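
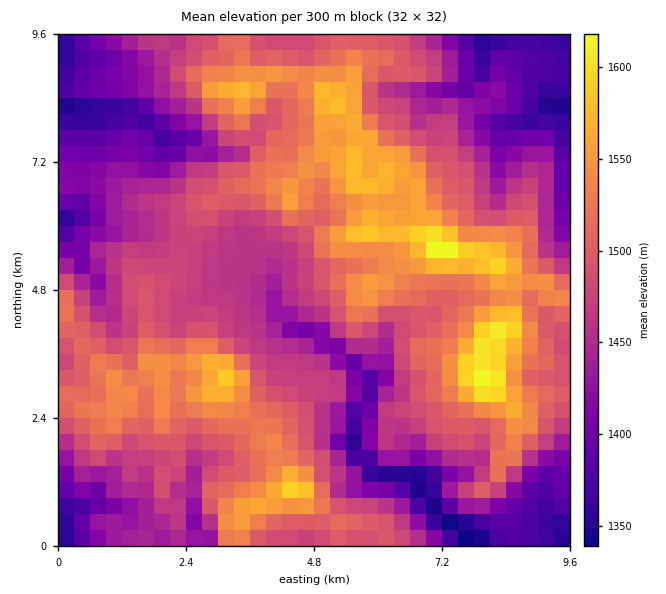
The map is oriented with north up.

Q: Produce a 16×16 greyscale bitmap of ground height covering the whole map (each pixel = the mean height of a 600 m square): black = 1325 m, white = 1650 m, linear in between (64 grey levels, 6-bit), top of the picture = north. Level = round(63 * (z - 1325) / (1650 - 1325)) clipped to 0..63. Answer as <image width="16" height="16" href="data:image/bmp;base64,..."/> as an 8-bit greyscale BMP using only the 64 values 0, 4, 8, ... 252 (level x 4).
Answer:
<image width="16" height="16" href="data:image/bmp;base64,Qk02BQAAAAAAADYEAAAoAAAAEAAAABAAAAABAAgAAAAAAAABAAATCwAAEwsAAAABAAAAAAAAAAAAAAEBAQACAgIAAwMDAAQEBAAFBQUABgYGAAcHBwAICAgACQkJAAoKCgALCwsADAwMAA0NDQAODg4ADw8PABAQEAAREREAEhISABMTEwAUFBQAFRUVABYWFgAXFxcAGBgYABkZGQAaGhoAGxsbABwcHAAdHR0AHh4eAB8fHwAgICAAISEhACIiIgAjIyMAJCQkACUlJQAmJiYAJycnACgoKAApKSkAKioqACsrKwAsLCwALS0tAC4uLgAvLy8AMDAwADExMQAyMjIAMzMzADQ0NAA1NTUANjY2ADc3NwA4ODgAOTk5ADo6OgA7OzsAPDw8AD09PQA+Pj4APz8/AEBAQABBQUEAQkJCAENDQwBEREQARUVFAEZGRgBHR0cASEhIAElJSQBKSkoAS0tLAExMTABNTU0ATk5OAE9PTwBQUFAAUVFRAFJSUgBTU1MAVFRUAFVVVQBWVlYAV1dXAFhYWABZWVkAWlpaAFtbWwBcXFwAXV1dAF5eXgBfX18AYGBgAGFhYQBiYmIAY2NjAGRkZABlZWUAZmZmAGdnZwBoaGgAaWlpAGpqagBra2sAbGxsAG1tbQBubm4Ab29vAHBwcABxcXEAcnJyAHNzcwB0dHQAdXV1AHZ2dgB3d3cAeHh4AHl5eQB6enoAe3t7AHx8fAB9fX0Afn5+AH9/fwCAgIAAgYGBAIKCggCDg4MAhISEAIWFhQCGhoYAh4eHAIiIiACJiYkAioqKAIuLiwCMjIwAjY2NAI6OjgCPj48AkJCQAJGRkQCSkpIAk5OTAJSUlACVlZUAlpaWAJeXlwCYmJgAmZmZAJqamgCbm5sAnJycAJ2dnQCenp4An5+fAKCgoAChoaEAoqKiAKOjowCkpKQApaWlAKampgCnp6cAqKioAKmpqQCqqqoAq6urAKysrACtra0Arq6uAK+vrwCwsLAAsbGxALKysgCzs7MAtLS0ALW1tQC2trYAt7e3ALi4uAC5ubkAurq6ALu7uwC8vLwAvb29AL6+vgC/v78AwMDAAMHBwQDCwsIAw8PDAMTExADFxcUAxsbGAMfHxwDIyMgAycnJAMrKygDLy8sAzMzMAM3NzQDOzs4Az8/PANDQ0ADR0dEA0tLSANPT0wDU1NQA1dXVANbW1gDX19cA2NjYANnZ2QDa2toA29vbANzc3ADd3d0A3t7eAN/f3wDg4OAA4eHhAOLi4gDj4+MA5OTkAOXl5QDm5uYA5+fnAOjo6ADp6ekA6urqAOvr6wDs7OwA7e3tAO7u7gDv7+8A8PDwAPHx8QDy8vIA8/PzAPT09AD19fUA9vb2APf39wD4+PgA+fn5APr6+gD7+/sA/Pz8AP39/QD+/v4A////ACRQWGBUpIyAiIR8RBQgKBwwQFhwcKC0vIRgSBhUZDQoVGRweGyEnKRwLDQwVIBsPHyUhIyEkJyIWDBocICIoGyUoJygrKyMfGg0bISgwKyIhJycpLS0eHBkPGCMvNigiIx8iIiQeGRQUHBsjKTUtISIYIB4cGxcYHygjIiQrKSUXFx8eHBoYGyMpKiorLysjDhYaHB0bGx4pLi41Mi0nFwsTGRwgHyEnJS0tLCQdIBMRExUWHiInKiowLighFxoSDQ4PCxIbIycsLykgHBERDgYHChIcKCIlLykfGRcPCgYKDxIaJy0qKC0oHhkQDwwICQ8WGyAlISAjJSIbEAgKCA="/>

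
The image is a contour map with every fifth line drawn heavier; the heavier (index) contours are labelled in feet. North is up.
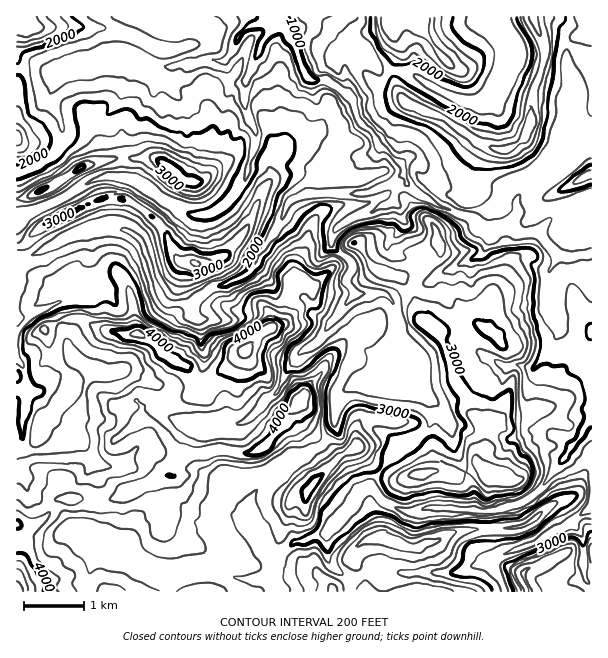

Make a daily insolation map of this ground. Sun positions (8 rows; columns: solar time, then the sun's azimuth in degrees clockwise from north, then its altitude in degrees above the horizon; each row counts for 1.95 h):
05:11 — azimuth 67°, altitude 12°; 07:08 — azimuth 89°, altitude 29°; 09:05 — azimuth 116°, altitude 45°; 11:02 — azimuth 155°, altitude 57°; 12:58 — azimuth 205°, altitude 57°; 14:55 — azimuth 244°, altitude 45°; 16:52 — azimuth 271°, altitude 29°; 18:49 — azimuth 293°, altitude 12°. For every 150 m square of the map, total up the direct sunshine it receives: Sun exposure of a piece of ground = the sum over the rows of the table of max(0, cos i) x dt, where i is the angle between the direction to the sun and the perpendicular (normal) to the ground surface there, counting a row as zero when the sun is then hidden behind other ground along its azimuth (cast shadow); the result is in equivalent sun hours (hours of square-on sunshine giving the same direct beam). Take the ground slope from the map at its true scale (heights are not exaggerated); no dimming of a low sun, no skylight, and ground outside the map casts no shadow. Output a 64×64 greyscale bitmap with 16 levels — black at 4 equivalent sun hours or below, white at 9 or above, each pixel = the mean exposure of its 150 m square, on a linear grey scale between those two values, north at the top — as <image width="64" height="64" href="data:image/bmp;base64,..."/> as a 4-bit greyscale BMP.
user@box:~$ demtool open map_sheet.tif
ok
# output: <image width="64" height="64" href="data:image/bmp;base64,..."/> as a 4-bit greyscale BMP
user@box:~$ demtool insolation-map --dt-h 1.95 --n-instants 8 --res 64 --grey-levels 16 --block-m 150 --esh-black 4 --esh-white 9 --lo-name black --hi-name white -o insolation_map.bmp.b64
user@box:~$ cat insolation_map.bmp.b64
<image width="64" height="64" href="data:image/bmp;base64,Qk12CAAAAAAAAHYAAAAoAAAAQAAAAEAAAAABAAQAAAAAAAAIAAATCwAAEwsAABAAAAAAAAAAAAAAABEREQAiIiIAMzMzAERERABVVVUAZmZmAHd3dwCIiIgAmZmZAKqqqgC7u7sAzMzMAN3d3QDu7u4A////AMve3M3d3c3d3t3d3dzMve7t3Mzd3cy6qZmXZbvc3u27urve7dzMzd7u3dzM3e7N7u63vu7dyod2Znhmu+3u7tyquszN3d3e7u7u7u7u7s3e7Gru7u/u7u7tuXmoru7uqau73c3u7u7v////7u7c273KXO7u7u7u7u7u6SECje6IvMy83u7u7u7//+7u7tzumIlpru7u7u7u3e7uxyADnHfu7cze7u7u7v7u7u7tze7ah4ZX3u7Zi+7d7d3cyiADF+7u7d3u7+7u7u7u7uzO7t3dx0NYtzMiWL3t3dzLxxAo3e7u3e7//u7u7e7uzN7u7t3bhSRVNEMgAURWeL3Myme7ze7d7u7u7u7u7u7c7u7u3N24dlNFZDIQAhAAB93dt6vN7u7u7u7u7u7u7u3u3e7b3cqaaLzLu8zLupQATO7MzN3t3d3e7u7u/u7t7u3Kzuzdy4ebzcvLu7q5iIECndvd3e27zMu97u7u7d7u7cmM7M3dyqzt3czdvNzLmiA2mt3d7tvNyqvO7u7u3e7t23atzd3tqs7u7u3d7u3KwSab7tyrvdzMzczd3e3d3u7slVfM3e7IVqzdy+7cyom6N7y7uqq73u7u7c7u3czLvO7bdnzd3tuFiZlp3bqoaKyorbzMzLve7u7c3tzN3Mzdze7aiL7d3Lmrynu93Jl53uqN3e7u3dze7u7tqYd4iIvt3e6zOZrN7LvLq7zLqKvM3prM7u7u7K3u7tq93My7md7u7pBIec7u2bm7re7svN3e2czu7t3bu97trO7u7cuqre7sg1jO7u7tucze7tvd7u3ry97u3e7u3Mve//7u7ais7uymNry4d4q73dzMy77u7c3bze7t7u7u7u7u3u7uxlfO2qgiM0WJq83dy6zbm97u7cus3u7tub7t3u7u7u7qRZzaqnV5q83N7u7d3Mupu93d3e3d7sqpiJvd3u7u7u2SSJm7us3d3d3u7u7su8m7zM3M7u3e3Myq3u7u3v/+7cQAPM3M3d3d3d3u7uybubzLzXzu7d3d3d3e7u6b7u7uqxAGzNzt3e3d3e7t2papvM3Nze7d3d3u7t7u2ji+7uyssxCc3d3e7d7d7u2s3N28ze7e3sze7u3d3tqXCJzu3M3KQCve3e7d3t7u7d7u3cvM7s7u3M7u3bvddUYXhmnd3MzGF97u7c3u7u7u7u3My8vum+7d7u7u3aUwIRQAA57szN1Wve7tzu7u7u7u3Lq8y96EWu7u2mMiAAEAIgARJ7vczbSd7uy97u7u7u3LqrzL3tpCerpkRGVUWrnN3LllRZus2mre7L3d3d7t7cu6vczt3uyFVpu826l3u67szNt5rN7dhpvazMzM3d3t3MzNzO3d7u7u7d7amJ3el5aJhnvd7d23ZovdzM3d3d3d3MzN3d3d7+7u3tpnnd3ZMQAUa+7t23rN3u7c3c3M3d3czM7e3d3e7u7uyFe+3bvLYASc7svaeN7d7u7Lq6u7zMzL3u7czN7t3e2mWN7du7u4Ipm5VayTvtzM3uyYiZvMu8vN7uu7u93M25Zbzu3N3cxDV5iDJjnNqr3u7duEWszO7ZvN7su6q8u6lozNp1es3LI2ecgQi+y67u7u3etFityr7u7e7bmZuqp2zNt2Z4rtySJqyyOt7dqbveyXaGV0Rp7v/5zd7bqHdnvd2WV4iL3NU1nLcSJ7zHVpy7p3u7qq3u7upq3N7su83d2maKmHe83EaL3YEAFXRazIeKrtze7t7u7qRKzN3d3d21Wc3Kl53dh3rd7qUjVLuiAUre7t3u7u7u7GE53c3M2BOu7uuGbN3FZpzu7tl4ggAYvO7u7u/+7u3LzFBL3dtAPO3M7rda3dpzI1eaztzEWt7u7u7u7u7u1WrL2jE0EAjdu8zN2Vjd3e3MzMyoqmzu7u7u7v7svN3oMDrLyEI3vNzO7d3cd63u7u7u7u26re7u7u7u/u3HjM7HMVyrzN3d3dupvN2pvM3u7u7t7tm9ze7u7u7u7dtlru2lRIvd3d3dmIiK3rrd3u7u7u2qWbve7u7u3N7u3cht7up1R5vdzJZWiqvNxr7u7u7u7ZZ93u7u7u3d3d7d3K7e7bururupdnm83d3Hve7u7u7ti87u7u7u7bzuzc3d3Lzd3d3c3MuavM3d3LjN3u7u7rVs7u7u7u2oZq7NzN3ZvN3e7t3tzLvM3d3ced3d3e7rRL3u7u7uuId3m9zb3du7zO7u3d3MvMzd3dx83d3d3uhJ3u7d3dhoqaqZy9zd3Mu97u3tvMvN3d7dynzd3d3N11vu7d3IV6zMy7u7zNzdzMzMy8zMzN3e7t3LfN3cu82jnN7dt1ac7u3cu8zd3M7N3Mu7vNzN3d3e3cub3dyXhynN7cp2i97u7Mqqzd3czc3d3MzM3d3t7M3d3JrN22Rlvd7suWnO7d7ty6m93dzNzd3t3d3d7t3du7u+x83aWsvc3szKve7d7u3Luq3c3N7e7t3czM3t3t24iHzYrMdb3t3sze7d7e283MzLrczM3u7u7u7d3e7u7u3euNqNxn3t3d3e7t3u2qvLvMy9zLzN3e7u7u7u7u3e7u7GzIy1vd3d7t3e7e6Zq6mszc29y63c3e7u7u7szMze7tt8uZndzM3s3O7u65q7qszNzc3czu7e7u7u3Mzu7u7u7qfLnd3d3LvM7u7rvM3dzNzcze7d3Lu8vLzM3u7u7d3d7t7e7u3cu7vu7tze7u7c3Oze3d"/>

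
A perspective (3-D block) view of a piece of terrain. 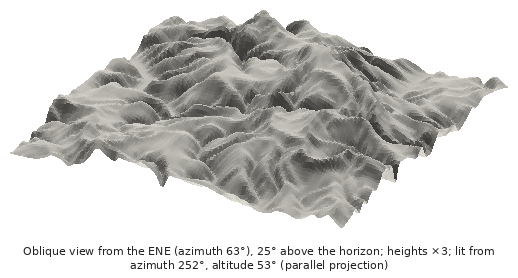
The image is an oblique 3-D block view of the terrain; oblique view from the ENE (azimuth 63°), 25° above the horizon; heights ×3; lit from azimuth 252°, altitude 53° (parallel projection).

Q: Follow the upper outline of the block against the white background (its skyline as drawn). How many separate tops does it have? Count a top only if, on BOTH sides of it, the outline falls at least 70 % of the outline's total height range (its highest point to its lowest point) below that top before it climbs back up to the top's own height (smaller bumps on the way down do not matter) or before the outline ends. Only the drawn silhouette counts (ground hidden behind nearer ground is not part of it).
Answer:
0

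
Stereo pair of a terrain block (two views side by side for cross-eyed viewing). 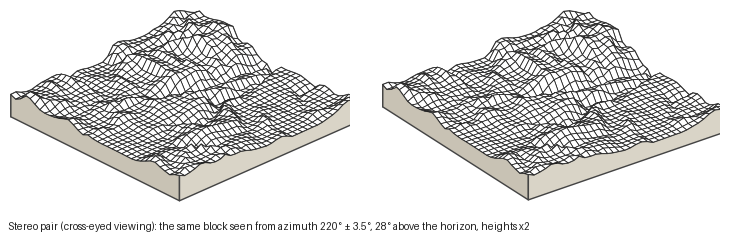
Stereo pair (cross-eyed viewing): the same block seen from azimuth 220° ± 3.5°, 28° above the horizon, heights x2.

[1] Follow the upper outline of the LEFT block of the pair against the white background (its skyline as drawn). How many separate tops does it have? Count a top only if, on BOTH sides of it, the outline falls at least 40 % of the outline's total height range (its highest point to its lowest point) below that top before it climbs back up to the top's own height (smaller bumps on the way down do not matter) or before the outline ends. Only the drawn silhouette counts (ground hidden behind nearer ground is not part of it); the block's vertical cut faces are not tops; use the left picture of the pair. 1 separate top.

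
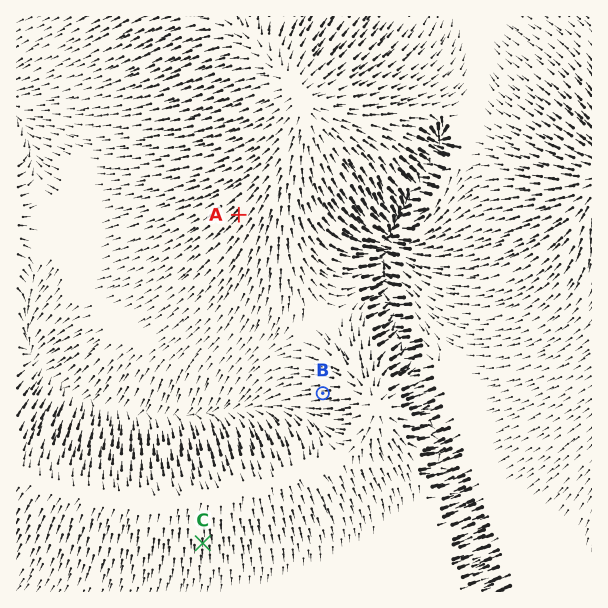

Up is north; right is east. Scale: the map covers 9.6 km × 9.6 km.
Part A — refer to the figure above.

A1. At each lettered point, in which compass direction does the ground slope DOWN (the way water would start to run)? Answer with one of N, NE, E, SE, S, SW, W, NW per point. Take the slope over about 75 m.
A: SW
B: W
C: S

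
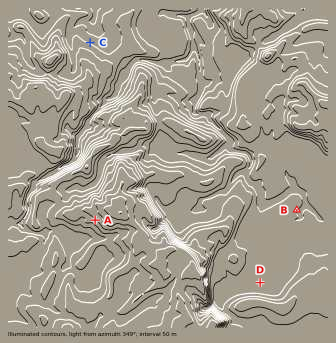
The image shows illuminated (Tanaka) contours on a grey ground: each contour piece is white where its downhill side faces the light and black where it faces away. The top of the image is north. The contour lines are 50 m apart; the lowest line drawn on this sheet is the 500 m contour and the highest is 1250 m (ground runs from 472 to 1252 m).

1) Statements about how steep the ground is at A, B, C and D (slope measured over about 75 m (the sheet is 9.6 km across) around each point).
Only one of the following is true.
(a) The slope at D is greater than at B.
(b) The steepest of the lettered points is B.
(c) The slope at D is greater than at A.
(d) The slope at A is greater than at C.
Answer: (d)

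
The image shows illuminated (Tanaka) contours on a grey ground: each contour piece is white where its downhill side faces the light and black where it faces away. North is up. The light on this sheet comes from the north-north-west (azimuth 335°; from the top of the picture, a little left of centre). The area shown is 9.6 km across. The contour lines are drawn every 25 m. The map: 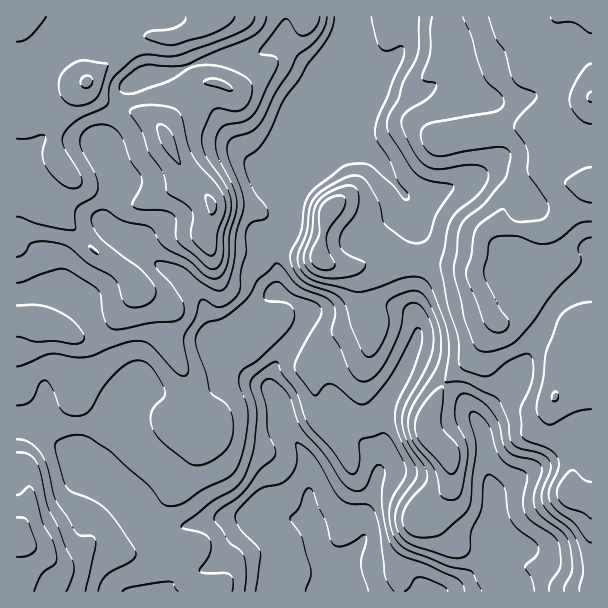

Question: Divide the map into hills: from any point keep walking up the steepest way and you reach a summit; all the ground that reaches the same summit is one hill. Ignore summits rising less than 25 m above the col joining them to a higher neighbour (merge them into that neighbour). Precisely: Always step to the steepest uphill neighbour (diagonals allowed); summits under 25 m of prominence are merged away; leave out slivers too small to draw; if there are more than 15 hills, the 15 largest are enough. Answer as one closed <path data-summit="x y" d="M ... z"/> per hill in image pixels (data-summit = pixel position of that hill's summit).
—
<path data-summit="591 98" d="M591 16l-241 1-1 22-9 27-18 41 20-5 8 0 2 2 3 13 0 15 5 12 24 21 24 35 10 40 0 26-4 34 2 18-11-8-15-3-10 1-23 11-12 3-37-9-6 14-25 35-6 13 0 14 11 18 2 18 20 28 4 12 2 54 6 17 2 15 16 27-4 14 262-1-1-19-21-1-19-6-11-5-13-12-37-15 3-11 0-30-6-22-3-35-6-12 0-4 38-38 18-37 22-39 13-11 23-6z"/><path data-summit="87 81" d="M350 16l-243 0-9 16-11 12-36 5-35 35 0 338 16 2 6 3 30 23 6 6 5 12 8 8 26 16 17 24 13 13 6 3 15 0 52-14 44-3-26 27-16 20-44 20-6 8 0 2 161 0 2-2 3-12-16-27-2-15-6-17-2-54-4-12-20-28-2-18-12-24 7-21 21-27 8-14 1-9-14-12-12-6-9 0-39 38-11 6-6 0-5-9-7-26-10-13-12-13-26-13-24-20-22-14-6-6 0-11 10-19 1-12-17-36 14-21 12-35 10-6 25-11 12 0 14 21 21 10 8 7 24 36 17 17 8 4 19 0 7 11 1 13 2-42 15-31 13-10 6-10 23-60z"/><path data-summit="168 141" d="M171 73l-12 0-31 13-8 13-8 26-14 21 17 36 0 7-11 24 0 11 6 6 22 14 24 20 26 13 20 23 14 38 6 0 20-13 30-31 6-1-4-48 14-15 2-9-1-42-7-11-19 0-8-4-17-17-24-36-8-7-21-10z"/><path data-summit="555 396" d="M591 289l-22 5-13 11-44 81-34 33 0 4 6 12 3 35 6 22 0 30-3 11 37 15 16 14 36 10 13 0z"/><path data-summit="330 209" d="M350 102l-21 2-15 8-10 11-12 27-3 42 1 29-2 9-14 15 0 10 3 9 0 27 20 11 11 11 12 1 19 8 14-2 22-10 14-3 16 3 9 8 0-18 4-34 0-26-3-16-7-24-5-8-19-27-24-21-5-12-1-24z"/><path data-summit="17 539" d="M21 422l-5 1 1 169 150 0 7-10 44-20 16-20 26-27-44 3-52 14-15 0-6-3-13-13-17-24-26-16-8-8-5-12-6-6-30-23z"/><path data-summit="23 17" d="M105 16l-88 0-1 67 35-34 36-5 17-21z"/>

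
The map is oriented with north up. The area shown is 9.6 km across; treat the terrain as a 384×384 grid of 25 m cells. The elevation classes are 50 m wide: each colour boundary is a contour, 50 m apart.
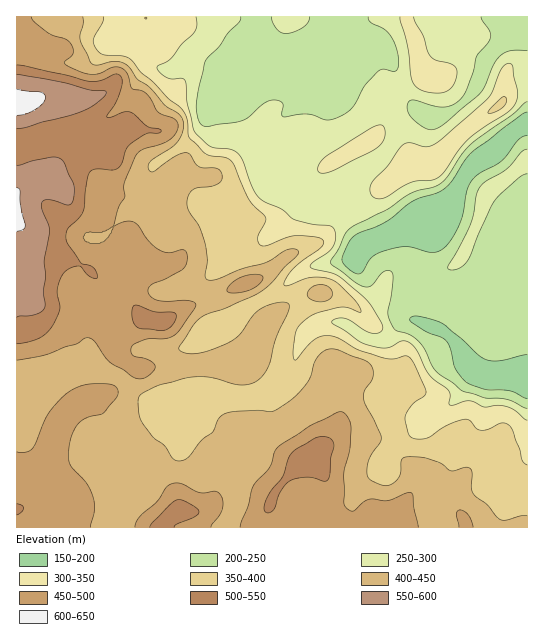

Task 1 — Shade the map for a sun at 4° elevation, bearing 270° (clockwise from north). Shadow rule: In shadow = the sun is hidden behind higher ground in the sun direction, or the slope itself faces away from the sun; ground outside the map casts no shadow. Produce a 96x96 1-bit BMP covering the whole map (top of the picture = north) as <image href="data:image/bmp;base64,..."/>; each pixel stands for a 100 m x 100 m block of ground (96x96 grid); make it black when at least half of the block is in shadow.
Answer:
<image width="96" height="96" href="data:image/bmp;base64,Qk2+BAAAAAAAAD4AAAAoAAAAYAAAAGAAAAABAAEAAAAAAIAEAAATCwAAEwsAAAIAAAAAAAAA////AAAAAAAAD8AAfwAADgB/B/AAD+AAf4AADgB/B/gAB+AAf8DwDAD/D/gAB/AA/+D4CAD/D/AAB+AA98D8DgB+D8AAB+AB88B8DwA8H4AAB8AB44B8H8AYH4AAB4AB4QA8H/wAH4AADwAAgAAAH/4AD8AADgAAAAAAP/8BB8AAAAAAAQAAP/+AB8AAAAAAAQAAf/+AA8AAMAYcAQAAf//AAAAAeAYeAAAAf//gAAAAeAMeAAAAP//4AAIAeAMeAAAAH//8AAMAfAH+AAAAH//+AAcAfAP8AAAAD//+AAcAfAf8AAAAB//+AAcAPA/8AAAAB//+AAcAGA/4AAAAA///AwcAAA/4AAAAA///gw8AAA/4AAAAA///x48AAF/4AAAAA//D558AAD/8AAAAA/wD//8AAD/8AAAAAfgD//8AAB7wAABAAfAP//8AAAD4AABgAPwf//8AAAD4AAfwAP+f//8AAAD4AAf4AP////8AAADwAAf4AP////8AAABgAAP8AP8///8AAA5AAAP8B/4///wAAA/xAAP+D/5//8AAAB/n4AP/D/5//gA/8BwP/AP/j/5/+AA//AAP/4H//8//wAAf/gAP/+H//5//4AAP/AAP//H//5//8AAH/AAH//D//z//8AAH/gAD//h//H//4AAH/wDh//g8OP//4AAH/wH4AfwAP///4AAP/wP8AH/AP////wAP/gf+AB/4P////wAH/AP+AA/+P///wAAH/ACOcAf////8AAAH+IAP/gP////wA4AH+cAD/4D////gB8AD+cAB/+A////wB+AAf8AB//Af///+B/AP/8Ag//gP////B/AP/+D4//gH////B/gP/+H8/4AA////h/gf//P8fAAAf///g/wf//P8cAMAP//+A/wf//v8AAPgD//4Af4////8AAP+B//4Af5////4AAf/AP/8AP9////8AA//AD//AP9/v//+AB//AAf/4P9+P///wD//AAf/8H98f///4H//AAP/8H8wf///4H/+AAH/+D8A////wP/+AAD3/A8B////gf/+AAAD/wcB////A//+AAAB/8MB/5//A//8AAAB//AA/h/////4AAAA//gAeB/////4AAAA//wAAB/////4AAAAf/4AAB/////8AAAAP/8AAA/////8AAAAH/8AAAef////wAAYH/8AAAeP////8AA4B/8AGAPP////8AH4A/84HgP/////8AP4Af88D8P/////4AP4AH8eD///////4AP4AD8AB///////8AHwAB8AB////////AHgeA8AAH///////AGAfg8AHD///////AAA/w8Afj//////+AAA/48Afh//////8AAH/48E/x//////gAAH/48Afx/////wAAAHv4cAf5////gAAAAPn8AAf/////AAAAAPz8AAf/////gAAAAP48AAf/////gAAAAfwfgAf//+D/AAAAAfgf8Hf/8AD/gCAAAfAf9///4AH/gHgAAfAf9/3/wAH3gDwAA+A///3/wAPjgD4AA+A/4="/>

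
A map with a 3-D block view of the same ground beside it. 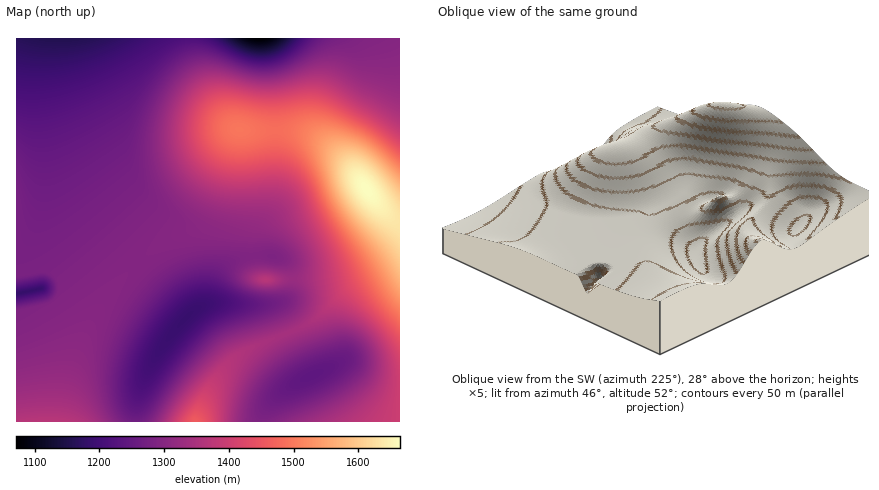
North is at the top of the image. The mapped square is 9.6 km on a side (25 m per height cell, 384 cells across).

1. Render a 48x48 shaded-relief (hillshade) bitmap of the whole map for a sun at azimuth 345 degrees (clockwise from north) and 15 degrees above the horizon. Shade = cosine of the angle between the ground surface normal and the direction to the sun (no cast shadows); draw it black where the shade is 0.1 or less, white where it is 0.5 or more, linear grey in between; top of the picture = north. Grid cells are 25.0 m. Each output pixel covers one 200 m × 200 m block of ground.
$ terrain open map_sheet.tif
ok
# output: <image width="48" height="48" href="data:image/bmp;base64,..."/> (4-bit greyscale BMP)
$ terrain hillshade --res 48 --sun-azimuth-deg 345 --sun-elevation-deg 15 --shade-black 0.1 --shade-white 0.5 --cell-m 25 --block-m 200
<image width="48" height="48" href="data:image/bmp;base64,Qk32BAAAAAAAAHYAAAAoAAAAMAAAADAAAAABAAQAAAAAAIAEAAATCwAAEwsAABAAAAAAAAAAAAAAABEREQAiIiIAMzMzAERERABVVVUAZmZmAHd3dwCIiIgAmZmZAKqqqgC7u7sAzMzMAN3d3QDu7u4A////AIiIiIiHd3iJq7u7l2VEVniZqqqZmIh3ZoiIiIh3d3eJq7u7l2VERWeJqqqpmYh3doiIiHd3ZmZ4mrvLqGVERFZ4maqqqZmIdnd3d3d2ZmZnmrvLuXZUNEVniZqqqqmYd3d3d3d2ZVVniau7unZUMzRFZ4iZqqqYd3d3d3dmVVVWeau7u5dUQzM0VWeImamYd3d3d3dmVURVaJq7u6hlQzIjNEVneJmIdnd3d3ZmVURFZ4qru7l2VDMiIjNFZ3d3Znd3d3ZmVUREVnmru7qYZUMyIiIzRVZmVXd3d2ZmVURERWiau7u6l2QzIiIiMzRFVXd3ZmZmZVQzRFeJq7u7uphlMyIiIiM0RGZmZmZmZVRDNEZ4mru7u7qYdTIiIiIzRGZmZmZmZlRDM0Rniau7u7qqmGQyIiIzRId3ZmZmZlVEMzRGeJmqqqqqmYZDMzM0RNy6hmZmZmVUMzM0Vnd3d3d4iIdkQ0RERM3up2ZmZmVUQzMzRFVUMyI0Vnd2VERERCR5l2ZmZmZVRDMiIzMyEAACRWZmZVVURAABV2ZmZmZlVDMiIjM0QzI0VWZmZlVVVDIRRmZmZmZmVUMzMzRWeaqYd3dmZlVVVWZlZmZmZmZmVVRDM0RXiruph3dmZVVUVWZmZmZmZmZmZlVERERVZ3d2ZmZmVVRERWZmZmZmZmZmZmVVVERFVVVVVVVVVERERWZmZmZmZmZmZmZlVVVVVERERVVVREM0RWZmZmZmZmZmZmZmZVVVVVREVVVUQzM0RWZmZmZmZmZmZmZmZVVVVVVVVVVUQzM0RWZmZmZmZmZmZmZmVVVERVVVVVVEMzM0VmZmZmZmZmZmZmZVVERERERVVVVEMzNFVmZmZmZmZmZmZmVVREMzM0REVVVERERVZ2ZmZmZmZmZmZmVURDMzMzM0RVVURFVmeGZmZmZmZmZmZlVUQzMiIiMzREVVVmZ3iGZmZ3dmZmZmZlVUQzMiIiIzNEVWZ3iImWZnd3d3d2ZmZmVURDMiIiIjNEVniJmZmWZ3d3d3d3d2ZmVVRDMzIiIzNFVnmaqqqnd3d3d3d3d3ZmZVVEQzMzMzRFZ4mruqqnd3d3d3d3d3d2ZmVVREREREVWeJq7u6qnd3d3d3d3d3d3d2ZlVVVVVVVniaq7u6qXd3d3d3d3d3d3d3d2ZmZmZmd4iau7u6mXd3d3d3d3d3iIiIh3d3d3d4iImqq7uqmXd3d3d3d3d4iIiIiIiImZmZmZqqqqqpmHd3d3d3d3d4iJmZmZmaqqqqqqqqqqqZiHd3d3d3d3d4iZmaqqqru7u7u7qqqZmYh3d3d3d3d3d4iZqqq7u8zN3cy7uqmZiId3d3d3d3d3d4iZqqu7zM3d7d3LupmYiHd3d3d3iIiIh4iZqru8zN3u7u3MupmIh3d3d3eIiIiIiIiJqru8zN3u7u3MupiHd3d3d3eIiIiIiIiJmqu8zN3u7u3LupiHd3d3d3eIiIiIiIiImqq7vM3e7u3LqZh3d3dnd3eIiIiIiIiImaqru83e7t3LqZh3d3Zg=="/>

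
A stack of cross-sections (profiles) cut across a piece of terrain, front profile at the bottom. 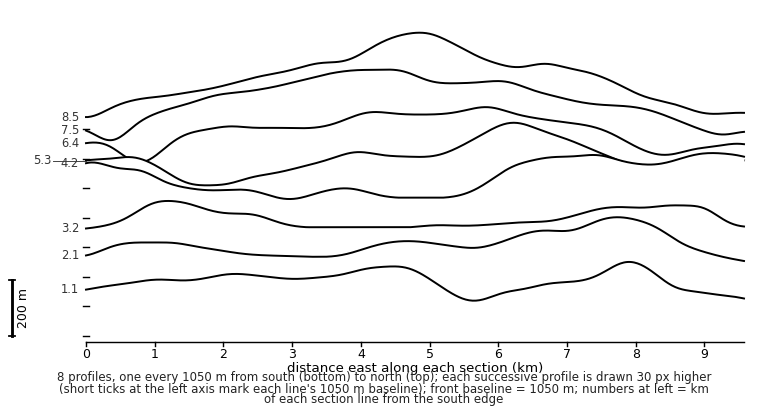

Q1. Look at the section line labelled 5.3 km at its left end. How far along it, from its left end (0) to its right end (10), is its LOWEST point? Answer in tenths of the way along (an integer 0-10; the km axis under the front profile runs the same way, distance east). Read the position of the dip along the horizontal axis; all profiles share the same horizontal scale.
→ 2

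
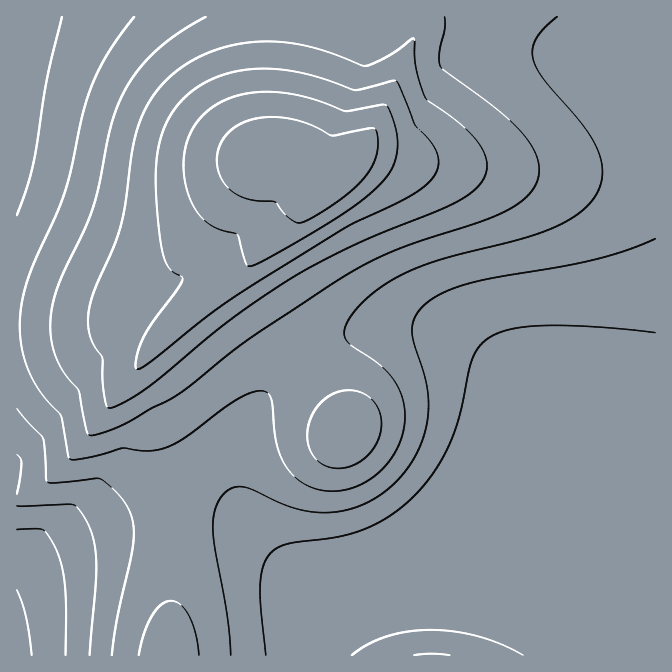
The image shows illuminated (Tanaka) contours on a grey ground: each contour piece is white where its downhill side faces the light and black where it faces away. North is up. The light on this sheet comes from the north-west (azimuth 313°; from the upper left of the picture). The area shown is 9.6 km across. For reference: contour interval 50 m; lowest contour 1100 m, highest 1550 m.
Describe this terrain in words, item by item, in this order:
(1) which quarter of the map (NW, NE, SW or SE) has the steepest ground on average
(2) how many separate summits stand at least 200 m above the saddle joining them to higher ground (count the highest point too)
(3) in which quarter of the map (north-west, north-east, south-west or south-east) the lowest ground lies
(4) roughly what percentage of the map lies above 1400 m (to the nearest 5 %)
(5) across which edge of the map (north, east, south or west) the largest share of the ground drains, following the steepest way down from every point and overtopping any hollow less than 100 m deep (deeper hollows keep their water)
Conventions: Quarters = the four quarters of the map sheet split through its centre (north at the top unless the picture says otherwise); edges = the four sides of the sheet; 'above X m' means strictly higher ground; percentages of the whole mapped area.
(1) Slopes are steepest in the north-west quarter.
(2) Counting only tops that stand 200 m proud, the map has 1 summit.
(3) The lowest point lies in the south-west quarter of the map.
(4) Roughly 20 % of the ground is higher than 1400 m.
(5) Drainage is mainly to the east: more ground falls towards that edge than towards any other.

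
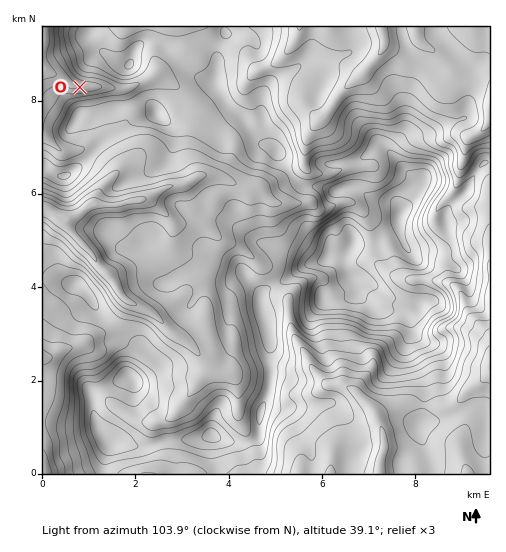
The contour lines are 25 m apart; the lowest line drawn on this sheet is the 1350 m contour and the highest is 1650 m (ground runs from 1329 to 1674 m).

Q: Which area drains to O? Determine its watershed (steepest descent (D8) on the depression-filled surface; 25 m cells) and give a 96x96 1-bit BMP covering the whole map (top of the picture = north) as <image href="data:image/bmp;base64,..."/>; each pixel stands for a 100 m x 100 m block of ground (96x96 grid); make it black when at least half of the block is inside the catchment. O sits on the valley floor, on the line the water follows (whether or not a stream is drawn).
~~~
<image width="96" height="96" href="data:image/bmp;base64,Qk2+BAAAAAAAAD4AAAAoAAAAYAAAAGAAAAABAAEAAAAAAIAEAAATCwAAEwsAAAIAAAAAAAAA////AAAAAAAAAAAAAAAAAAAAAAAAAAAAAAAAAAAAAAAAAAAAAAAAAAAAAAAAAAAAAAAAAAAAAAAAAAAAAAAAAAAAAAAAAAAAAAAAAAAAAAAAAAAAAAAAAAAAAAAAAAAAAAAAAAAAAAAAAAAAAAAAAAAAAAAAAAAAAAAAAAAAAAAAAAAAAAAAAAAAAAAAAAAAAAAAAAAAAAAAAAAAAAAAAAAAAAAAAAAAAAAAAAAAAAAAAAAAAAAAAAAAAAAAAAAAAAAAAAAAAAAAAAAAAAAAAAAAAAAAAAAAAAAAAAAAAAAAAAAAAAAAAAAAAAAAAAAAAAAAAAAAAAAAAAAAAAAAAAAAAAAAAAAAAAAAAAAAAAAAAAAAAAAAAAAAAAAAAAAAAAAAAAAAAAAAAAAAAAAAAAAAAAAAAAAAAAAAAAAAAAAAAAAAAAAAAAAAAAAAAAAAAAAAAAAAAAAAAAAAAAAAAAAAAAAAAAAAAAAAAAAAAAAAAAAAAAAAAAAAAAAAAAAAAAAAAAAAAAAAAAAAAAAAAAAAAAAAAAAAAAAAAAAAAAAAAAAAAAAAAAAAAAAAAAAAAAAAAAAAAAAAAAAAAAAAAAAAAAAAAAAAAAAAAAAAAAAAAAAAAAAAAAAAAAAAAAAAAAAAAAAAAAAAAAAAAAAAAAAAAAAAAAAAAAAAAAAAAAAAAAAAAAAAAAAAAAAAAAAAAAAAAAAAAAAAAAAAAAAAAAAAAAAAAAAAAAAAAAAAAAAAAAAAAAAAAAAAAAAAAAAAAAAAAAAAAAAAAAAAAAAAAAAAAAAAAAAAAAAAAAAAAAAAAAAAAAAAAAAAAAAAAAAAAAAAAAAAAAAAAAAAAAAAAAAAAAAAAAAAAAAAAAAAAAAAAAAAAAAAAAAAAAAAAAAAAAAAAAAAAAAAAAAAAAAAAAAAAAAAAAAAAAAAAAAAAAAAAAAAAAAAAAAAAAAAAAAAAAAAAAAAAAAAAAAAAAAAAAAAAAAAAAAAAAAAAAAAAAAAAAAAAAAAAAAAAAAAAAAAAAAAAAAAAAAAAAAAAAAAAAAAAAAAAAAAAAAAAAAAAAAAAAAAAAAAAAAAAAAAAAAAAAAAAAAAAAAAAAAAAAAAAAAAAAAAAAAAAAAAAAAAAAAAAAAAAAAAAAAAAAAAAAAAAAAAAAAAAAAAAAAAAAAAAAAAAAAAAAAAAAAAAAAAAAAAAAAAPgAAAAAAAAAAAAAf/wAAAAAAAAAA4AB//4AAAAAAAAAA+AD//4AAAAAAAAAA/wH//wAAAAAAAAAA/////gAAAAAAAAAA/////gAAAAAAAAAA/////AAAAAAAAAAA/////AAAAAAAAAAAP///+AAAAAAAAAAAP///4AAAAAAAAAAAP///gAAAAAAAAAAAP//+AAAAAAAAAAAAP//8AAAAAAAAAAAAHx/4AAAAAAAAAAAADB/4AAAAAAAAAAAAAA/wAAAAAAAAAAAAAAfgAAAAAAAAAAAAAAMAAAAAAAAAAAAAAAAAAAAAAAAAAAAAAAAAAAAAAAAAAAAAAAAAAAAAAAAAAAA="/>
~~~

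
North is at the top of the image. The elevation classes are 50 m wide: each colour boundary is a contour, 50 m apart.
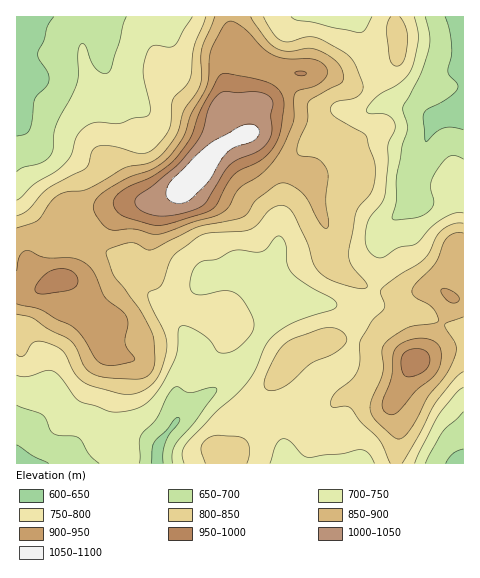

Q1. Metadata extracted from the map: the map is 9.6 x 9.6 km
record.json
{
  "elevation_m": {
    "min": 620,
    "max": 1090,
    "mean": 800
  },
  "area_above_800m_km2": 41.5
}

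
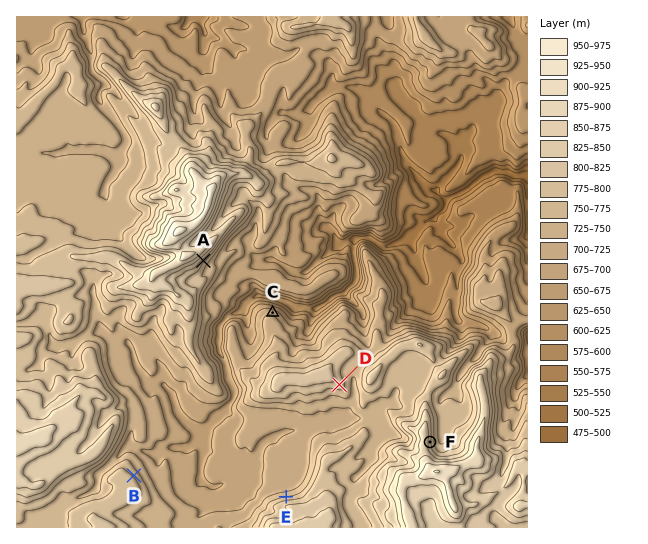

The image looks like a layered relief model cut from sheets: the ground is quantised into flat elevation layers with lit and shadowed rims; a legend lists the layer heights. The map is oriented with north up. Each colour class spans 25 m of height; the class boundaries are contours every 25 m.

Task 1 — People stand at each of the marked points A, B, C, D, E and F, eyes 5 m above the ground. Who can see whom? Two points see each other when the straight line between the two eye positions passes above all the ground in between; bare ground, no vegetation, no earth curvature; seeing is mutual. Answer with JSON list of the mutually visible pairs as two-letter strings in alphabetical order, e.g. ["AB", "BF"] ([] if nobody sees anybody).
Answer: ["AC", "AE", "BD", "BE", "DE"]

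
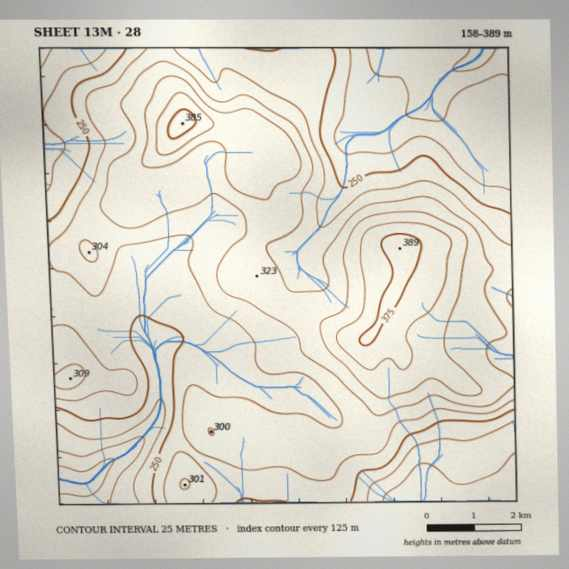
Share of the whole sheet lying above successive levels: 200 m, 94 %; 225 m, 83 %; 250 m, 74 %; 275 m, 53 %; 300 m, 30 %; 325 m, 14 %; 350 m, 6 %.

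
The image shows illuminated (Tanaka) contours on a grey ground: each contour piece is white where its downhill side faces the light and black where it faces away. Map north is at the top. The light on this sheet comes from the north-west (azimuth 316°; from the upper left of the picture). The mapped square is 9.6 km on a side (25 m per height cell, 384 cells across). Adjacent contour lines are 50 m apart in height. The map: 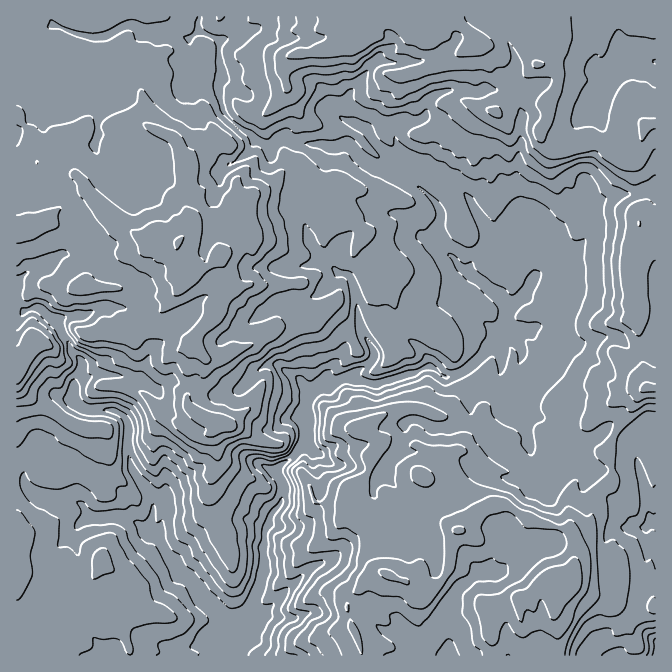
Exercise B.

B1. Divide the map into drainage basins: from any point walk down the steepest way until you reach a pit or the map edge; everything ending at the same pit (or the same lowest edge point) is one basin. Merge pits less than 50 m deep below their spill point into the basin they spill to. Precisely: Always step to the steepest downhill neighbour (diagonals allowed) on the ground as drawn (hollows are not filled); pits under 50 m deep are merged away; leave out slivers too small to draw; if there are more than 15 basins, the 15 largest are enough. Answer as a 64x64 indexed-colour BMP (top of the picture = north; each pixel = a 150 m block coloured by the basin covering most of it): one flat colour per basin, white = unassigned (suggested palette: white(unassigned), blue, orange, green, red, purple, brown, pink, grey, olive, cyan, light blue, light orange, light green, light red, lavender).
<image width="64" height="64" href="data:image/bmp;base64,Qk12CAAAAAAAAHYAAAAoAAAAQAAAAEAAAAABAAQAAAAAAAAIAAATCwAAEwsAABAAAAAAAAAA////ALR3HwAOf/8ALKAsACgn1gC9Z5QAS1aMAMJ34wB/f38AIr28AM++FwDox64AeLv/AIrfmACWmP8A1bDFABERERERERERERERERERERERIiIiIiIiIiIiIlVVVVVVEREREREREREREREREREREREiIiIiIiIiIiIiVVVVVVURERERERERERERERERERERESIiIiIiIiIiIiJVVVVVVRERERERERERERERERERERESIiIiIiIiIiIiIlVVVVVVERERERERERERERERERERERIiIiIiIiIiIiIiVVVVVVUREREREREREREREREREREREiIiIiIiIiIiIiJVVVVVRBERERERERERERERERERERERIiIiEiIiIiIiIiVVVEREERERERERERERERERERERERESIiEREiIiIiIiJEREREQRERERERERERERERERERERERERERESIiIiIiIkRERERBERERERERERERERERERERERERERERIiIiIiIiJEREREERERERERERERERERERERERERERERESIiIiIiIkREREQRERERERERERERERERERERERERERERIiIiIiIiRERERBEREREREREREREREREREREREREREREiIiIiIiJEREREERERERERERERERERERERERERERERERIiIiIRERREREQRERERERERERERERERERERERERERERESIiEREREURERBERERERERERERERERERERERERERERERERERERERREREERERERERERERERERERERERERERERERERERERERFEREQRERERERERERERERERERERERERERERERERERERERRERBEREREREREREREREREREREREREREREREREREREREUREEREREREREREREREREREREREREREREREREREREREUREQRERERERERERERERERERERERERERERERERERERERRERBEREREREREREREREREREREREREREREREREREREREUREERERERERERERERERERERERERERERERERERERERERREQREREREREREREREREREREREREREREREREREREREREURBERERERERERERERERERERERERERERERERERERERERREEREREREREREREREREREREREREREREREREREREREREUQRERERERERERERERERERERERERERERERERERERERERFBERERERERERERERERERERERERERERERERERERERERERERERERERERERERERERERERERERERERERERERERERERERERERERERERERERERERERERERERERERERERERERERERERERERERERERERERERERERERERERERERERERERERERERERERERERERERERERERERERERERERERERERERERERERERERERERERERERERERERERERERERERERERERERERERERERERERERERERERERERERERERERERERERERERERERERERERERERERERERERERERERERERERERERERERERERERERERERERERERERERERERERERERERERERERERERERERERERERERERERERERERERERERERERERERERERERERERERERERERERERERERERERERERERERERERERERERERERERERERERERERERERERERERERERERERERERERERERERERERERERERERERERERERERERERERERERERERERERERERERERERERERERERERERERERERERERERERERERERERERERERERERERERERERERERERERERERERERERERERERERERERERERERERERERERERERERERERERERERERERERERERERERERERERERERERERERERERERERERERERERERERERERERERERERERERERERERERERERERERERERERERERERERERERERERERERERERERERERERERERERERERERERERERERERERERERERERERERERERERERERERERERERERERERERERERERERERERERERERERERERERERERERERERERERERERERERERERERERERERERERERERERERERERERERERERERERERERERERERERERERERERERERERERERERERERERERERERERERERERERERERERERERERERERERERERERMzEREREREREREREREREREREREREREREREREREREzMzMzMxEREREREREREREREREREREREREREREREREREzMzMzMzERERERERERERERERERERERERERERERERERERMzMzMzMxEREREREREREREREREREREREREREREREREREzMzMzMzERERERERERERERERERERERERERERERERERETMzMzMzMREREREREREREREREREREREREREREREREREREzMzMzMxERERERERERERERERERERERERERERERERERETMzMzMzERERERERERERERERERERERERERERERERERERMzMzMzMRERERERERERERERERERERERERERERERERERMzMzMzMxERERERERERERERERERERERERERERERERERETMzMzMzERERERERERERERERERERERERERERERERERERMzMzMzMREREREREREREREREREREREREREREREREREREzMzMzMxERERERERERERERERERERERERERERERERERETMzMzMz"/>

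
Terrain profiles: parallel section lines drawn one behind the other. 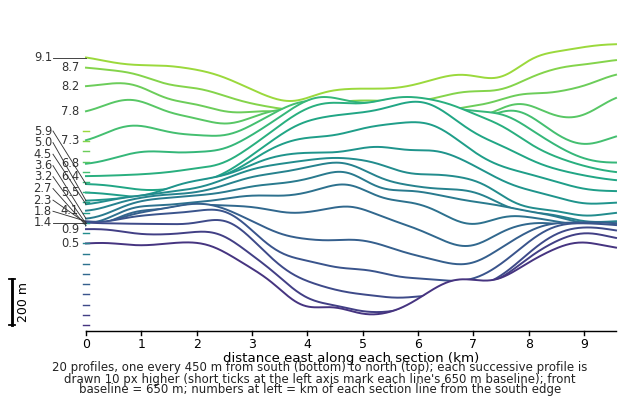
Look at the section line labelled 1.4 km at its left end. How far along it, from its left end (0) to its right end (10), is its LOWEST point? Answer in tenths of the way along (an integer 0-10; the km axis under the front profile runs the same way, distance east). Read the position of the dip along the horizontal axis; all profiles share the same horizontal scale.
6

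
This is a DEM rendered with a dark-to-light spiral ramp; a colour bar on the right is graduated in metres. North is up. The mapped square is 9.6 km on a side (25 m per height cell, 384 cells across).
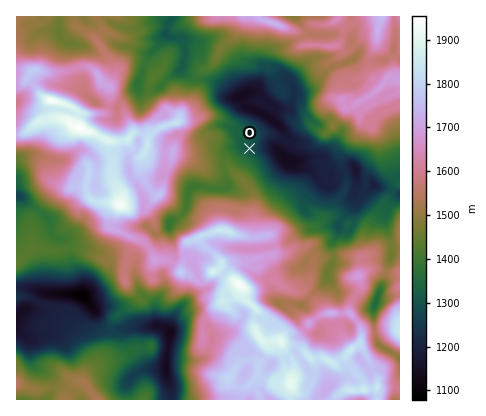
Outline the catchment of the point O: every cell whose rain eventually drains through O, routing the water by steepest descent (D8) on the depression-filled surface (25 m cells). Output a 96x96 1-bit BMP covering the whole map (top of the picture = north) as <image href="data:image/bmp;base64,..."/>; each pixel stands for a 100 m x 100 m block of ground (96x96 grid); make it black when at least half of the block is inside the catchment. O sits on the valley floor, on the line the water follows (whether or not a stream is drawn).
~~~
<image width="96" height="96" href="data:image/bmp;base64,Qk2+BAAAAAAAAD4AAAAoAAAAYAAAAGAAAAABAAEAAAAAAIAEAAATCwAAEwsAAAIAAAAAAAAA////AAAAAAAAAAAAAAAAAAAAAAAAAAAAAAAAAAAAAAAAAAAAAAAAAAAAAAAAAAAAAAAAAAAAAAAAAAAAAAAAAAAAAAAAAAAAAAAAAAAAAAAAAAAAAAAAAAAAAAAAAAAAAAAAAAAAAAAAAAAAAAAAAAAAAAAAAAAAAAAAAAAAAAAAAAAAAAAAAAAAAAAAAAAAAAAAAAAAAAAAAAAAAAAAAAAAAAAAAAAAAAAAAAAAAAAAAAAAAAAAAAAAAAAAAAAAAAAAAAAAAAAAAAAAAAAAAAAAAAAAAAAAAAAAAAAAAAAAAAAAAAAAAAAAAAAAAAAAAAAAAAAAAAAAAAAAAAAAAAAAAAAAAAAAAAAAAAAAAAAAAAAAAAAAAAAAAAAAAAAAAAAAAAAAAAAAAAAAAAAAAAAAAAAAAAAAAAAAAAAAAAAAAAAAAAAAAAAAAAAAAAAAAAAAAAAAAAAAAAAAAAAAAAAAAAAAAAAAAAAAAAAAAAAAAAAAAAAAAAAAAAAAAAAAAAAAAAAAAAAAAAAAAAAAAAAAAAAAAAAAAMAAAAAAAAAAAAAAAcAAAAAAAAAAAAAAP8AAAAAAAAAAAAAAP8AAAAAAAAAAAAAAf8AAAAAAAAAAAAAAf8AAAAAAAAAAAAAA/+AAAAAAAAAAAAAH//gAAAAAAAAAAAAf//8B4AAAAAAAAAB/////4AAAAAAAAAH/////4AAAAAAAAAH/////4AAAAAAAAAH/////4AAAAAAAAAH/////4AAAAAAAAAD/////4AAAAAAAAAB/////4AAAAAAAAAA/////4AAAAAAAAAAf////4AAAAAAAAAAf////4AAAAAAAAAA/////4AAAAAAAAAB/////wAAAAAAAAAD/////gAAAAAAAAAD/////AAAAAAAAAAD////+AAAAAAAAAAD////8AAAAAAAAAAD////4AAAAAAAAAAD////8AAAAAAAAAAD////+AAAAAAAAAAD/////AAAAAAAAAAH/gf//gAAAAAAAAAH/gAAAAAAAAAAAAAD/gAAAAAAAAAAAAAAPgAAAAAAAAAAAAAAHAAAAAAAAAAAAAAAAAAAAAAAAAAAAAAAAAAAAAAAAAAAAAAAAAAAAAAAAAAAAAAAAAAAAAAAAAAAAAAAAAAAAAAAAAAAAAAAAAAAAAAAAAAAAAAAAAAAAAAAAAAAAAAAAAAAAAAAAAAAAAAAAAAAAAAAAAAAAAAAAAAAAAAAAAAAAAAAAAAAAAAAAAAAAAAAAAAAAAAAAAAAAAAAAAAAAAAAAAAAAAAAAAAAAAAAAAAAAAAAAAAAAAAAAAAAAAAAAAAAAAAAAAAAAAAAAAAAAAAAAAAAAAAAAAAAAAAAAAAAAAAAAAAAAAAAAAAAAAAAAAAAAAAAAAAAAAAAAAAAAAAAAAAAAAAAAAAAAAAAAAAAAAAAAAAAAAAAAAAAAAAAAAAAAAAAAAAAAAAAAAAAAAAAAAAAAAAAAAAAAAAAAAAAAAAAAAAAAAAAAAAAAAAAAAAAAAAAAAAAAAAAAAAAAAAAAAAA="/>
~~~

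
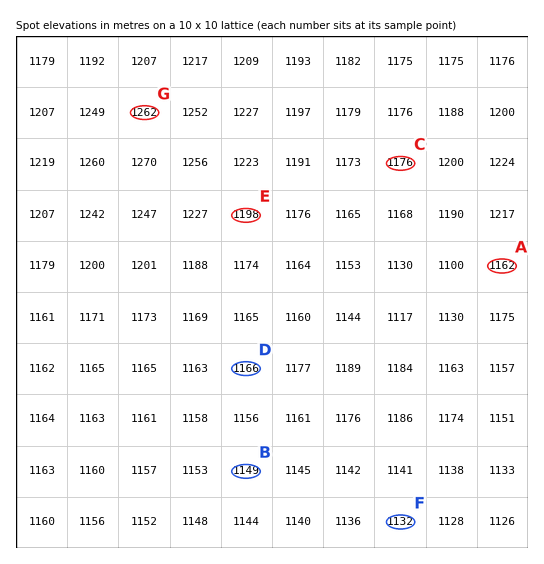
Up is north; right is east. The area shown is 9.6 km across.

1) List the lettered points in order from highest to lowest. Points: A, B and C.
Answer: C A B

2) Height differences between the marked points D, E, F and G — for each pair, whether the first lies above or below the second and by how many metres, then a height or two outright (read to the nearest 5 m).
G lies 130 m above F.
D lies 95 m below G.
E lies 70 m above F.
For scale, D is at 1165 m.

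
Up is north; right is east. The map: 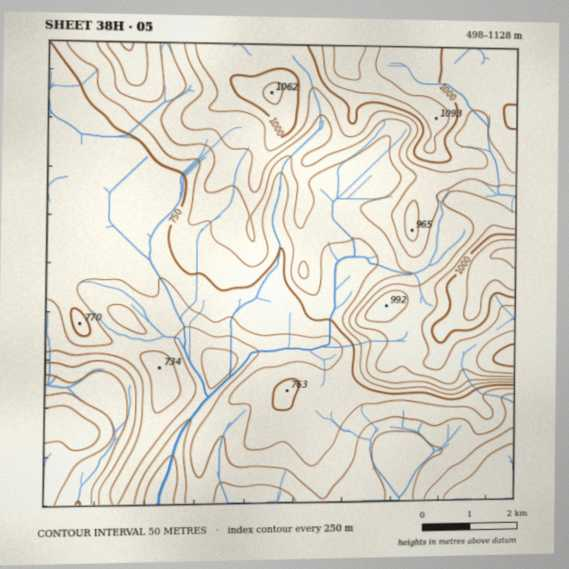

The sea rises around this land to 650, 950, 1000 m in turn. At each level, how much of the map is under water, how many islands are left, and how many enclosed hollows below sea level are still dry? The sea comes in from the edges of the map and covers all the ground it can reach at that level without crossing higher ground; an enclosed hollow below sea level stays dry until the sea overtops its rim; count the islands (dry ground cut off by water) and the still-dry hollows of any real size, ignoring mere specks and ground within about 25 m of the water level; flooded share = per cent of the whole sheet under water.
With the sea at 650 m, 18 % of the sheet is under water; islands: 0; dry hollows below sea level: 0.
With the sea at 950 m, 82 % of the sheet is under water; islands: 1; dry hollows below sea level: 0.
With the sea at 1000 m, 92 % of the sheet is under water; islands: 1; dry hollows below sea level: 0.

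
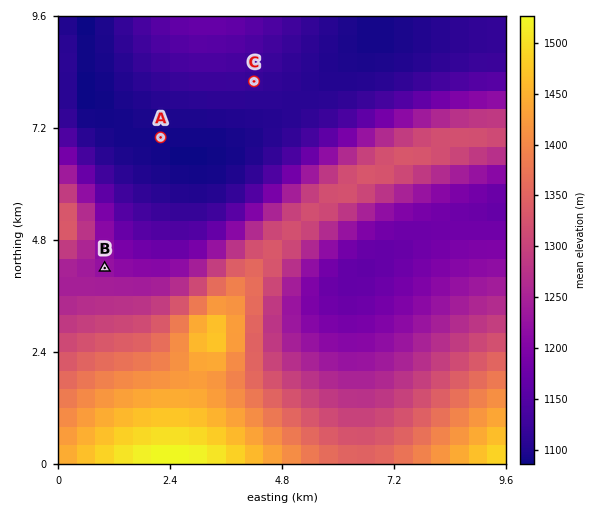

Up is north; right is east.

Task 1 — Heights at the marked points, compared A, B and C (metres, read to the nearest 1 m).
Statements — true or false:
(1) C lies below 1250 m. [true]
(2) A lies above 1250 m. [false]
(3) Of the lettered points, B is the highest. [true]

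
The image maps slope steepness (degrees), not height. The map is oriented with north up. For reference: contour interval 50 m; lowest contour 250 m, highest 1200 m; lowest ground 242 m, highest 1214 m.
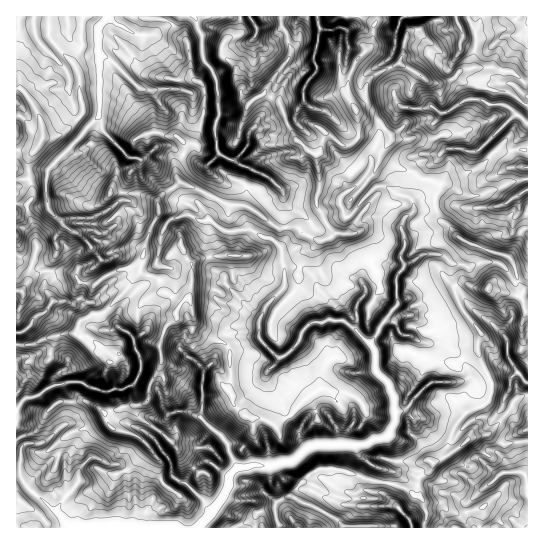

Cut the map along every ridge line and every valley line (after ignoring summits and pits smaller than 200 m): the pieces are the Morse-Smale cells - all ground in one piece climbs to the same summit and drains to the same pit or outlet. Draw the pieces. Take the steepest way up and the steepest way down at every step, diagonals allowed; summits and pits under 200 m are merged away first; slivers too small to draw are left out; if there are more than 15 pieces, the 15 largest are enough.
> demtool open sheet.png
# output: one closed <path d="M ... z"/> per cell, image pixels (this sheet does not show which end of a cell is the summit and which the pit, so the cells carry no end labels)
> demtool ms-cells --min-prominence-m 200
<path d="M182 183l-22 14-3 5 2 12-8 13-7 20-4 26-15 18-22 22-10 2-11 5-7 13-12 0-22 7-6 4-19 2 0 181 182 1 25-30 5-11 1-12 8-7 14-3 23 0 17-4 22-16 42 0 4 9 6 6 19 10 2 13 16 4 15 9 2-18 13-11 3-6 16-8-2-12 10-20 7-9 17-7 6-6 3-13-1-5-12 3-6-5-4 0 0-6-4-8-16-18-6-3-21-1-11-7-9-1-7-12-10-4 12-14-1-27 3-5-5-5-17-4-13 9-3 9 4 5 0 7-8 9 0 19-3 6-9-7-14-1 2-15-13-14-7-14-11-9-9-1-9 2-3-23 6-9-2-9-10-1-30-22-16 0z"/><path d="M194 16l-178 1 1 274 5 1 12-16 11-5 24 1 5 3 7 8 13 2 9-8 14-6 22-4 4-5 1-15 7-20 8-13-2-12 6-9 16-10 16 5 34 17 16 0 30 22 10 0-2-10 1-22-3-6-12-12-47-21-5-5-2-17 0-8 4-9-2-34-5-13-8-9-3-16 2-7z"/><path d="M249 16l-54 1 8 21-2 7 3 16 8 9 5 13 2 34-4 9 2 25 5 5 47 21 12 12 3 6-1 22 3 11 9-1 22 13 12-1 6-6-8-8-11-22 4-16-4-32-21-17-8-15-8-22-16-7 26-36 2-11-4-14-5 0-13 14-6 0-8-8 2-10z"/><path d="M357 112l2 25-8 7-9 1-11-9-6-3-5 18-5 3 5 24-4 25 11 22 8 9-6 5-12 1-22-13-8 0-2 2 2 8-6 9 3 23 13-2 10 4 6 6 7 14 13 14-2 14 14 2 8 7 4-6 0-19 8-9 0-7-4-5 3-9 13-9 12 1 10 7 5-5-4-10 5-15-4-13-16-10-18-3-9-8-12 9-6-12 0-7 18-14 4 0 7 7 8-4 9 0 12 8 11 2 4 4 10-11 2-9-42-22-2-8 8-9 2-7-13-14-11-1z"/><path d="M435 208l-21 3-10 8-3 6 4 20-5 12 4 10-8 11 1 27-12 14 10 4 7 12 9 1 11 7 21 1 6 3 16 18 4 8-1 5 13 6 8-3-12-31 0-7 4-9-17-21-7-14-2-12 6-4 4 0 14 6 12-1 28 8 4 3 3 13 2-1 0-20-5 0-3-5-5-20-8-10-20-5-25-11-23-22z"/><path d="M527 396l-8 1-6 5-5 11-17 19-22 7-12 10-22 12-3 6-13 11-2 17 4 3 6 15-2 15 103-1z"/><path d="M377 16l-75 0-11 12-6 3 6 16-2 11-25 35 15 8 8 22 8 15 18 15 7-2 5-18 6 3 11 9 9-1 8-7-3-27-9-17 1-14 8-18 16-18 1-17 4-7z"/><path d="M399 63l-22 10-9 8-3 17-10 11 12 11 11 1 13 14-2 7-8 9 0 6 10 7 34 16 3-13 15-16 5-2-7-6-8-16 0-4 7-9 10-3 16-11 9-1 11 2 9-16-33-6-4-3-15 7-12 0z"/><path d="M491 67l-28 2-7 6 29 9 12-1-5 4-6 14-11-2-9 1-16 11-10 3-7 9 0 4 8 16 7 6-5 2-15 16-3 7 1 6 16 4 35-15 21-20 17 2 13-2 0-66-17-11z"/><path d="M345 444l-32 1-22 16-17 4-23 0-14 3-8 7-1 12-5 11-24 29 79 1 1-5-4-10 1-10 9-6 6-1 20-23 8-4 26 2 24 9 16 2-2-13-18-9-6-6-4-9z"/><path d="M527 16l-124 0-6 11-1 11 5 3 22 7 22 13 8 0-2 9 4 5 8-6 28-2 20 5 16 11z"/><path d="M139 267l-22 4-14 6-9 8-13-2-7-8-5-3-24-1-7 2-14 14-3 19-5 4 0 35 13 0 34-12 12 0 7-13 11-5 10-2 22-22 15-18z"/><path d="M465 283l-7 1-3 3 0 4 9 22 17 21-4 9 0 7 12 29 22-2 7-4 9 10 1-70-4-4-1-10-12-6-20-5-12 1z"/><path d="M517 196l-19 11-36 1-5-3-12 0-7 2-2 4 3 7 23 22 25 11 20 5 8 10 5 20 3 5 4 0 1-77-8-4z"/><path d="M337 469l-18 0-8 4-12 13-7 11 42 20 11 11 67-1-3-8-15-14-33 2-4-4-1-9 2-2 12-1 13 2 0-10z"/>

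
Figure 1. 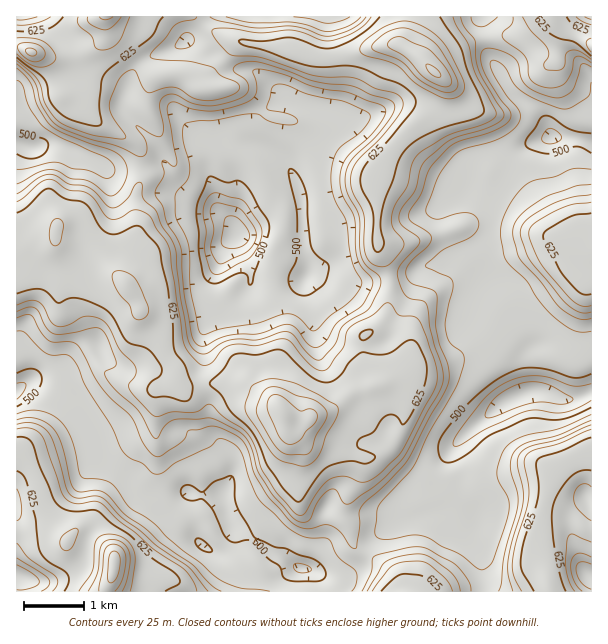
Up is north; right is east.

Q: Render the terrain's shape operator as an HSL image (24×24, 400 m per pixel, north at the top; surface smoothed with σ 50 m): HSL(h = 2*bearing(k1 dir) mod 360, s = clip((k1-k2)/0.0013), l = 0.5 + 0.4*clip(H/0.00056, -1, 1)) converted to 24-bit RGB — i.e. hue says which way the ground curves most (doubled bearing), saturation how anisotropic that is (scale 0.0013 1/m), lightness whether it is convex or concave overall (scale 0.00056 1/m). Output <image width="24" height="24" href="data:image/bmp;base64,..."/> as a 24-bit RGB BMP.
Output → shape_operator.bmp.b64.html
<image width="24" height="24" href="data:image/bmp;base64,Qk32BgAAAAAAADYAAAAoAAAAGAAAABgAAAABABgAAAAAAMAGAAATCwAAEwsAAAAAAAAAAAAALBoHaXsKMJxa+HaZYfBqSVeHqMnadtTmYCg3eWNDdpNKP3orfiItloNPFlE02qOKrndymMSul1qvQzh4uyqXiMWUv+OXJwwNgKvVj6zJRaKMM/Tl+dLhQcDrK947ahs1l0pDipp9k01ImSlUQr2Yp11vQcymPL5xwa16pkZKiTtRTk51SyXkubaG07h4VQpzWl2pZ6SUxIXADeJPxuBeiyBOfzY/g0aaY7aahUVXnmaCpCsfK8FTX7xwVqFXU25KgIZDg1hRg4N2bHF9FFCA47+hrXBjT2q/vXxGbL+AQZfZ0+vCUBIsf01OcZ6CqWiZczp9rnB1bhlS0/fAHKSbwI9RfIs8UHVlgnt3foR7hXp5dXZ+GjBJ6s2KpZpyLmF/bMZyrtiNEyssmmMegVNtjHhunXNSoZxKQWV2hzCCkeBRl8Z60FiIMoZ60YSELIpMTX9sf42RfXWPgnKJSzJ5stR0rot+XCmDg6+Apbx/Sy5wfnZ4iWZ3sl9KXpJZYIhohW2aJRFM49GGsrtVWMB+Y3Gxi5Ky4p+8GYxwQ6NscUuto3SlKlW82+HwtZHRlnyq3tTqtma9cEWAfXB/eV1/zbx4kZ1TlWhHTR0mIGZ1lsqMps2ju55YTXh7goRvqmps5oRkOXljHVw7UK/AWXzERqMnIZSv46Dv1GwjkC85gXF9flJrbkhSvsh4vEu+aKjFSF/TbaDYptDGdK/T0sXmdzjBbn6EaWuK56+kJnGBp2h7EVcdI3govKd0MnwxRWsnJF8XtIlqgF6CqEmhfqvNm7/CgoKjfme5aIO1WKaXbtZ6olROmD1co1mGmHOhenqcp4iC25C9MkKezHSjN3AiLDUMbEwdTIoeSlGzdKNTZTxyXdecjVQ0gaJXhLF8LIXTwGrAgaqypGJWdsZwMSCDt3aMl5h5knSUnqKGf9mMXjeRmX2apX/DfnbViabLpZe7e0N4yHBMOKVSQR9Mus+SZZt0s96IDCMzKsNFzkZvrVnJ2bGXJxpDuVqQyJ6LU4qFvcualyyRdFh7hn2CjX2EZ3OEiIZxh4BfFENEw9mpkWWxP324hK92g7iXxeWeKhVbaoJccIJKU3o7tnczTE+HKZhezFV4xHxuvrR2oDaQY218gn1/hH6ChG+EhDRSzJlHcmnTdLSZeXacbVqUjciQcmqf0OOLGiNzkHDEV2SKo5hwSZZkilZ/k35mL1U+5+OAToaPxGSiYmCGeYB+gnl9cDRgs0xSs9TKhXh/jIhpcIN9YJ+korNpmmdi2tVqNqqZFkdk2WTcvo58mltxRH5cf0Z31BxMsO9iIUUbcXlJiHV9enmAiER/kD+sl9Srf4uAe22MtKGJYn6NcpeNk3OVjL6Ru3bPv15UH0xQFB4m6Kd9V1+nnWOoLzh+6+yTn8y6uZ/nMjzJZY5daH2DXDqOncGniaSLfoGFfmqforaLgGeeT8q5k2Gyz9ahYypYvsJqYiBeQClYdtddg0q8qYZiSyxhsOhFuddOOVMoeEd9vH2ucF+SNoWajcC8v5PGmoq7xl/SodW+kqzXeC6xrT1FvqE1d0VdyG9lVzGPR6i8iLyFdESQk6FjbyKXruGlx4aAaqedPWt4d31vhHt3YIJ3SIpKWYtOk5tTLJ2A4aVWXzkhaikuf4E2xq1snWa3cUmdamqmZpymgZ98ckl6bp56KGKz3ry2p5KDsIRuMWZia358fol+d4aGbpqOX5ORbpZeMygQfVgVUiUMiXQbWeeVwUnAV85oc1KHfoiPfpVsf1hebJKMd41/K4VpLmHW45e2v2uLvVZTIkQXSnIpc55SK5UtfTUwv5kqb0DA5x+WteTvtu/qZCmyy9Jcciuhc1YzaXgyb4FTeomZf5WdeH+Kd39zIlAzwpYo0I2iuYDBw5XkmavkMOTvuFOwSyx9cb61OA5b2/TTe5KXvahvLzZs2KtpSA1ArYvil5vkUt67QY+Je1lOclApZlcshFQ8HW8lsKwmjk0WIdpCpey9dwx1hxoxe8BhRpt5UC4AWew5fIBoq4FmPV1zeZW+maLnh73Ix89Orh4NRw0UnUQditDZeI7CZ661kUOiuy2n0PvqbrrlhxV9UhhewK7Qz8msSxZmzP/+QjjzilqdsnJucpGhQaMxLWglhkU+qTddp3rqp8D2qMvlk7jnqYTsv3DvjYXsp/XmtcyDylZfXQhqSoKgRrVLzYdPTgCpqDeD2jupvDfA37hvPKJfqnSrmk6MM7+Qg+3yQ5rnIXTgl2jrix0iFl0VzzaKstBhv41dplQ8a6NFUjaTulO2p1R5ldGtTv3w"/>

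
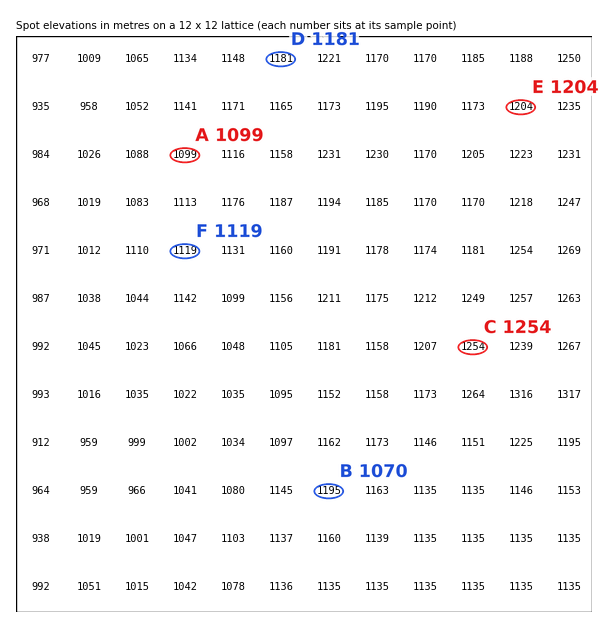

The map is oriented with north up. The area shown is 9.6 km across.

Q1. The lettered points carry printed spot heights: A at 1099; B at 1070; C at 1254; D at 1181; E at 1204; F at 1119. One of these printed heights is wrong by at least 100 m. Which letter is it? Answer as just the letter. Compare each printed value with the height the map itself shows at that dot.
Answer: B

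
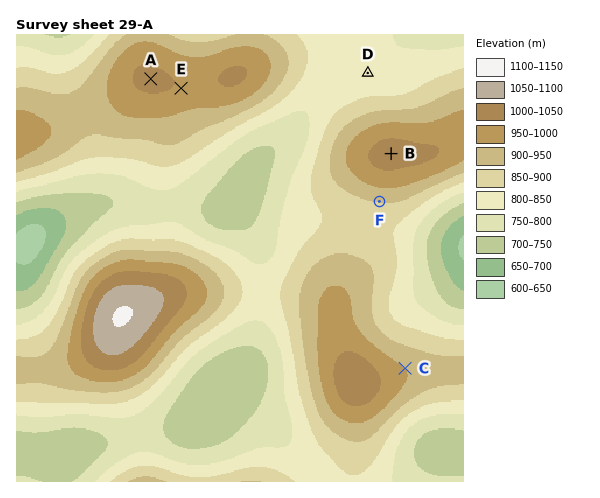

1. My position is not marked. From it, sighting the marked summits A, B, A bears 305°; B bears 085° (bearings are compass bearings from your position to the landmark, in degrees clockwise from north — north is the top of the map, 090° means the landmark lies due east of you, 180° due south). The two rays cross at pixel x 272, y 164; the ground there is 750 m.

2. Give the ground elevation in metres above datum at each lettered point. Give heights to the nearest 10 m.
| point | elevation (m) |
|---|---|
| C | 950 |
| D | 820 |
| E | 990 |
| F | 900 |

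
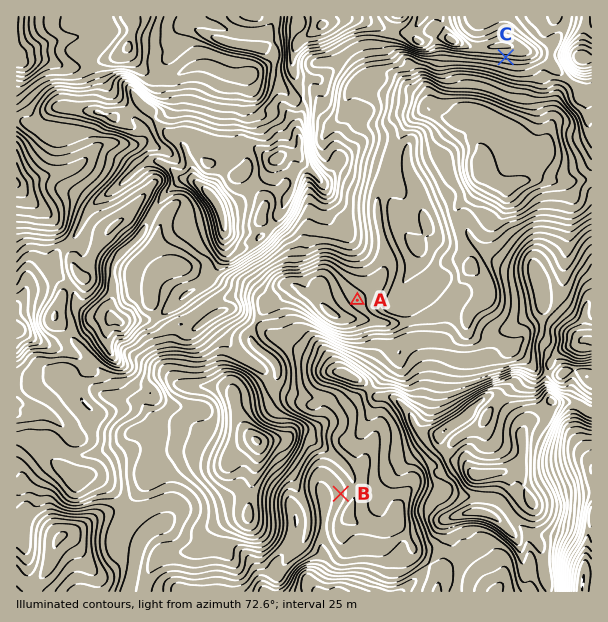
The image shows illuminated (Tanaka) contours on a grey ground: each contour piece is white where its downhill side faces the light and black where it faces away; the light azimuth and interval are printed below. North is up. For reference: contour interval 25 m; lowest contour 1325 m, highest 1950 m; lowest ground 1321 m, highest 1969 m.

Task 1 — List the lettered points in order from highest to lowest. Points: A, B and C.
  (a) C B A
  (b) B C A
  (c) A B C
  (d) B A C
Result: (a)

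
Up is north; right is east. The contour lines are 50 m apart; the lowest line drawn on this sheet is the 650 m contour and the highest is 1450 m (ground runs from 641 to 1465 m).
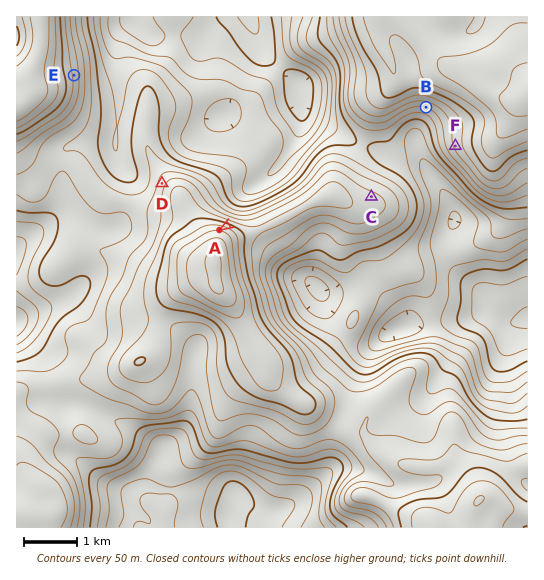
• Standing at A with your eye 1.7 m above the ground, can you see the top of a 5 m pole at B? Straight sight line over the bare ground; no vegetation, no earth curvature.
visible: true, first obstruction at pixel None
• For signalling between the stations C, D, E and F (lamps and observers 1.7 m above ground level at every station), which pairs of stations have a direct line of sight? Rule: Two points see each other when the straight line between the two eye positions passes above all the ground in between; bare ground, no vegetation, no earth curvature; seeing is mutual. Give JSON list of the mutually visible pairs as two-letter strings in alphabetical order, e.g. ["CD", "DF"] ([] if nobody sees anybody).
["CF", "DE", "EF"]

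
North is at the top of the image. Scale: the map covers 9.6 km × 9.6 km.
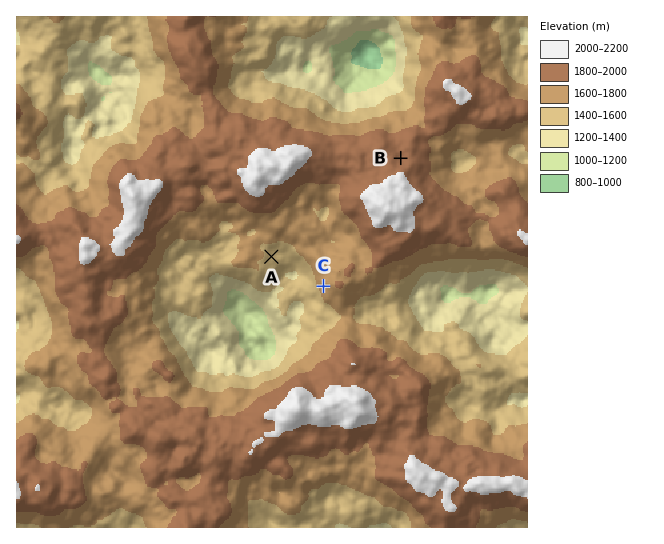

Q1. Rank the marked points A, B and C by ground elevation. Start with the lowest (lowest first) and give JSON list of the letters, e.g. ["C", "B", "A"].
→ ["A", "C", "B"]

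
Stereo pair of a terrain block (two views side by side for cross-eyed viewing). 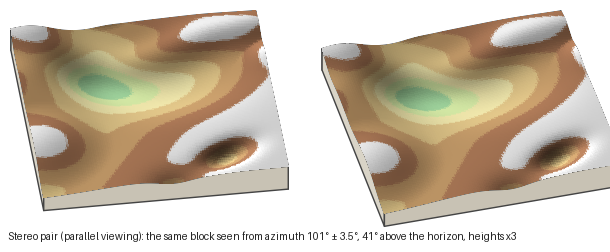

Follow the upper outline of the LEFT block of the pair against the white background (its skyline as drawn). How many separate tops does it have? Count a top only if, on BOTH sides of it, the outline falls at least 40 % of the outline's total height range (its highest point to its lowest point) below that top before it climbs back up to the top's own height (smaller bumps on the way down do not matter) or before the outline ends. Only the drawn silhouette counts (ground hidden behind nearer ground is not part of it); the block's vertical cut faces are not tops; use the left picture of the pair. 0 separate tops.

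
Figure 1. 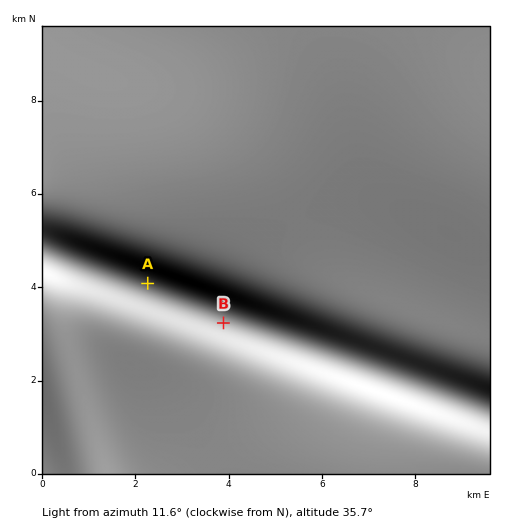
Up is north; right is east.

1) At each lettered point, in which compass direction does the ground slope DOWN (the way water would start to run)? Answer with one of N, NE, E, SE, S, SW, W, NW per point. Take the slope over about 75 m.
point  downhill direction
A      S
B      NE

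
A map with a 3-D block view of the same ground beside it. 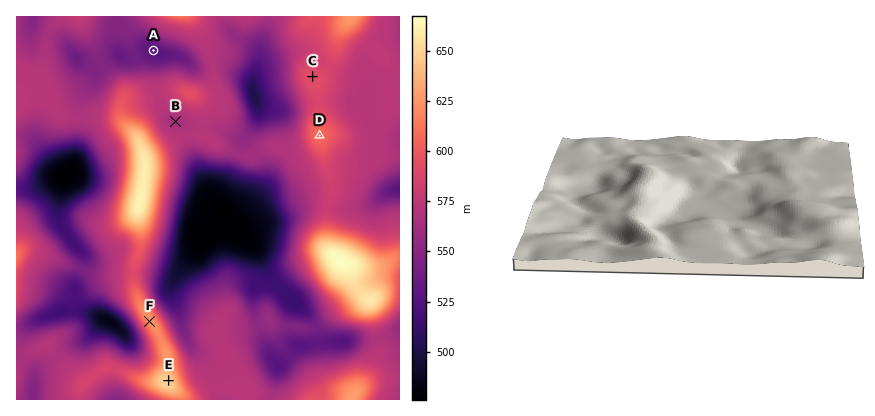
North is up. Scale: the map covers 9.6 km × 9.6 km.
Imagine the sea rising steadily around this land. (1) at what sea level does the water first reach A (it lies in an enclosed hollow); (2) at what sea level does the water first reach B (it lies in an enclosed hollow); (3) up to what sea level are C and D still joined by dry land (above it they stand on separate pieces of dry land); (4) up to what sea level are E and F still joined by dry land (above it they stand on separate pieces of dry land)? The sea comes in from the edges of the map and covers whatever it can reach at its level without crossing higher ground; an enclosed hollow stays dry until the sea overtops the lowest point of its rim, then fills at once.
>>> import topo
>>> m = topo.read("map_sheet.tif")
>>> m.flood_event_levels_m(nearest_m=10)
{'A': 550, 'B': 570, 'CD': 590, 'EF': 620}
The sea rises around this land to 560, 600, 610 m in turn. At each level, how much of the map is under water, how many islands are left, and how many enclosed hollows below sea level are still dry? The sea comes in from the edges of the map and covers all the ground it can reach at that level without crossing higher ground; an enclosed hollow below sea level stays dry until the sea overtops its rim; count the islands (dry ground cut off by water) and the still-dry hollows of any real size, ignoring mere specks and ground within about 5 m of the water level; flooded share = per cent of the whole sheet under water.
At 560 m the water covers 18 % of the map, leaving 0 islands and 2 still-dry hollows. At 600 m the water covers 89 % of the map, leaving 2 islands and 0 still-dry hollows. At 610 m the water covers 92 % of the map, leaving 1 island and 0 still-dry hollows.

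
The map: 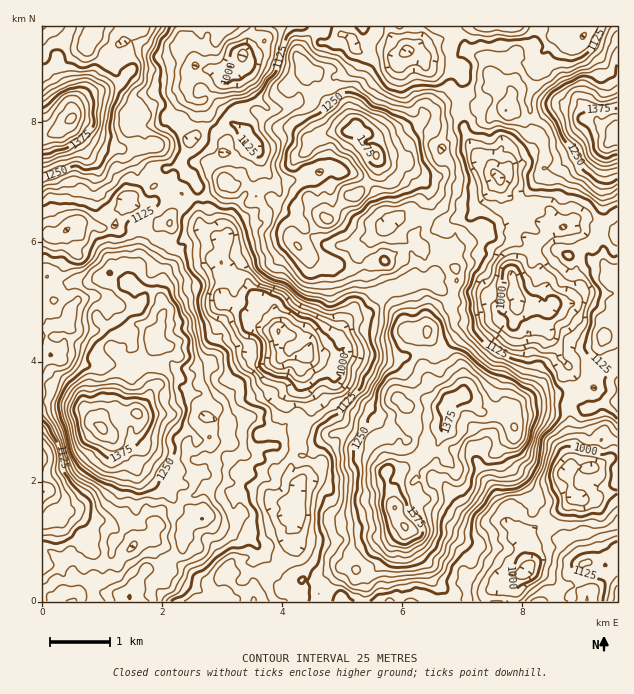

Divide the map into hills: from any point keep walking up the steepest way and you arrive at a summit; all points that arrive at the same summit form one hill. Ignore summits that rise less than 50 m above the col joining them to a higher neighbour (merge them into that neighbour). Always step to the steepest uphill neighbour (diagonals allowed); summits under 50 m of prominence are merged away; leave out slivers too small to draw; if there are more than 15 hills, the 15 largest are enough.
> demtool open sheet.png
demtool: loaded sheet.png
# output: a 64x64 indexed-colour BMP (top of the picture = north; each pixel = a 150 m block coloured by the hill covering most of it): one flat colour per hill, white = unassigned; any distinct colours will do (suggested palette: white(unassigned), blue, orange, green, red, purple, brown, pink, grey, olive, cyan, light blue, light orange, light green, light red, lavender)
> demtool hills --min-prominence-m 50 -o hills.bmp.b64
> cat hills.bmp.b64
<image width="64" height="64" href="data:image/bmp;base64,Qk12CAAAAAAAAHYAAAAoAAAAQAAAAEAAAAABAAQAAAAAAAAIAAATCwAAEwsAABAAAAAAAAAA////ALR3HwAOf/8ALKAsACgn1gC9Z5QAS1aMAMJ34wB/f38AIr28AM++FwDox64AeLv/AIrfmACWmP8A1bDFABERERERERERERMzMzMzVVVUREREREREREiIiIiIiIiIEREREREREREREzMzMzM1VURERERERERERIOIiIiIiIgRERERERERERERMzEzMzREREREREREREREQziIiIiIiBEREREREREREREREREzNERERERERERERERERIiIiIiIERERERERERERERERERM0REREREREREREREREiIiIiIgRERERERERERERERERE0RERERERERERERERESIiIiIiBERERERERERERERERERRERERERERERERERERIiIiIiIERERERERERERERERERRERERERERERERERERGiIiIiIgREREREREREREREREREURERERERERERERERGZoiIiIiDMRERERERERERERERERREREREREREREREREZmaIiIiIMxERERERERERERERERFERERERERERERERERmZmaIiIgxERERERERERERERERM0RERERERERERERERmZmZmgziBERERERERERERERETMzRERERERERERERERmZmZmYzMzEREREREREREREREzMzM0RERERERERERERmZmZmZjMzMRERERERERERERETMxMzRERERERERERERGZmZmZjMzMxEREREREREREREREREzNERERERERGZERGZmZmZmZ3czEREREREREREREREREzM0RERERERGZmRGRmZmZmZnd3cREREREREREREREREzMzREREREREZmZmZmZmZmZmd3dxERERERERERERERETMzNERERERERmZmZmZmZmZmZ3d3ERERERERERERERERETM0RERERERGZmZmZmZmZmZnd3cREREREREREREREREREzNEREREREZmZmZmZmZmZmd3dxERERERERERERERERETM0RERERERGZmZmZmZmZmZ3d3ERERERERERERERERERMzREREREREZmZmZmZmZmZnd3cRERERERERERERERERETREREREREZmZmZmZmZmZmd3dxERERERERERERERERERFERERERERmZmZmZmZmZmZzN3EREREREREREREREREREURERERERmZmZmZmZmZmZjM3cRERERERERERERERERERRERERERmZmZmZmZmZmZnd3dxERERERERERERERERETMkRERERERmZmZmZmZmZmd3d3ERERERERERERERERETMiIkREREREREZmZmZmZmd3d3cRERERERERERERERERMiIiJERERERERGZmZmZmd3d3dxEREREREREREREREREiIiIkRERERERERGZmZmZ3d3d3ERERERERERERERERMyIiIiJEREREREREREZmZnd3d3cRERERERERERERETMzIiIiIiIkRERERERERGZmN3d3dxEREREREREREREzMzIiIiIiIiRERERCIiIiIzMzd3d3ERERERERERERESIiIiIiIiIiIkREREIiIiIjMzM3d3cRERERERERERERIiIiIiIiIiIiIiRCIiIiIjMzMzN3dxEREREREREREREiIiIiIiIiIiIiIiIiIiIiMzMzN3d3EREREREREREREzIiIiIiIiIiIiIiIiIiIiJTMzM3d3cRERERERERERETIiIiIiIiIiIiIiIiIiIiJVUzMzN3dxEREREREREREREiIiIiIiIiIiIiIiIiIiJVVTMzN3d3EREREREREREREiIiIiIiIiIiIiIiIiIiIlVTMzM3d3czMREREREREREiIiIiIiIiIiIiIiIiIiIiVTMzM3d3dTMzMzMzMRERESIiIiIiIiIiIiIiIiIiIiIiMzM1VXVVMzMzMzMRERESIiIiIiIiIiIiIiIiIiIiIiIzM1VVVVUzMzMzMxERERIiIiIiIiIiIiIiIiIiIiIiI1VVVVVVVTMzMzMzEREREiIiIiIiIiIiIiIiIiIiIiIlVVVVVVVVMzMzMzMxERESIiIiIiIiIiIiIiIiIiIiIiVVVVVVVVUzMzMzMzMRESIiIiIiIiIiIiIiIiIiIiIiVVVVVVVVVTMzMzMzMzMyIiIiIiIiIiIiIiIiIiIiIiJVVVVVVVVVMzMzMzMzMzMiIiIiIiIiIiIiIiIiIiIiVVVVVVVVVVUzMzMzMzMzMyIkRCIiIiIiIiIiIiIiIiJVVVVVVVVVVTMzMzMzMzMzNEREQiIiIiIiIiIiIiIiJVVVVVVVVVVVMzMzMzMzMzM0REQiIiIiIiIiIiIiIiIlVVVVVVVVVVUzMzMzMzMzMzREQiIiIiIiIiIiIiIiIiVVVVVVVVVVVTMzMzMzMzMzNEIiIiIiIiIiIiIiIiIiJVVVVVVVVVVVMzMzMzMzMzMzIiIiIiIiIiIiIiIiIiIlVVVVVVVVVVUzMzMzMzMzMzMiIiIiIiIiIiIiIiIiIlVVVVVVVVVVVTMzMzMzMzMzMzIiIiIiIiIiIiIiIiIiVVVVVVVVVVVVMzMzMzMzMzMzMzIiIiIiIiIiIiIiIiIlVVVVVVVVVVUzMzMzMzMzMzMzMyIiIiIiIiIiIiIjMzVVVVVVVVVVVTMzMzMzMzMzMzMzIiIiIiIiIiIiIjM1VVVVVVVVVVVVMzMzMzMzMzMzMzMyIiIiIiIjMjMzVVVVVVVVVVVVVVUzMzMzMzMzMzMzMzIiIiIlUjMzMzMzVVVVVVVVVTNVVTMzMzMzMzMzMzMzMiIiIlVTMzMzMzMzVVVVVVMzM1VV"/>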